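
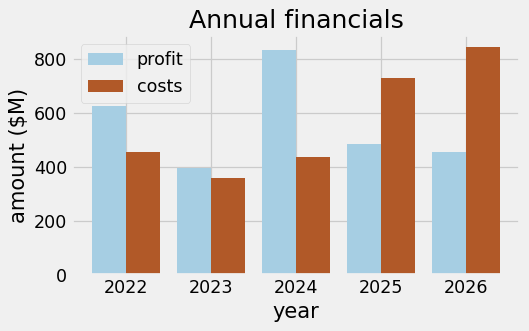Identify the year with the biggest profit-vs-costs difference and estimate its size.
2024, ≈ 400 $M

2024: profit ≈ 800, costs ≈ 400 → gap ≈ 400. Next-largest (2026) is only ≈ 300.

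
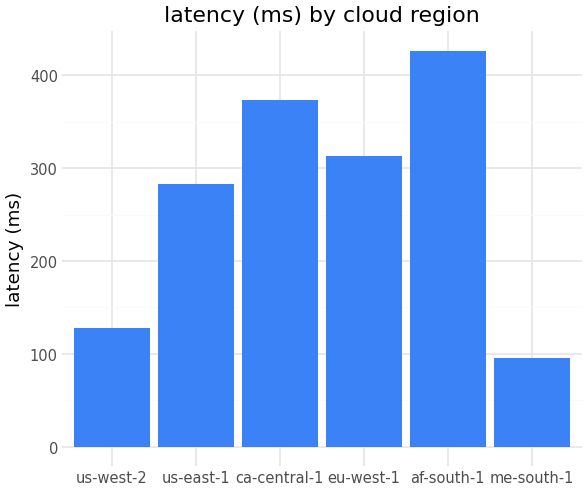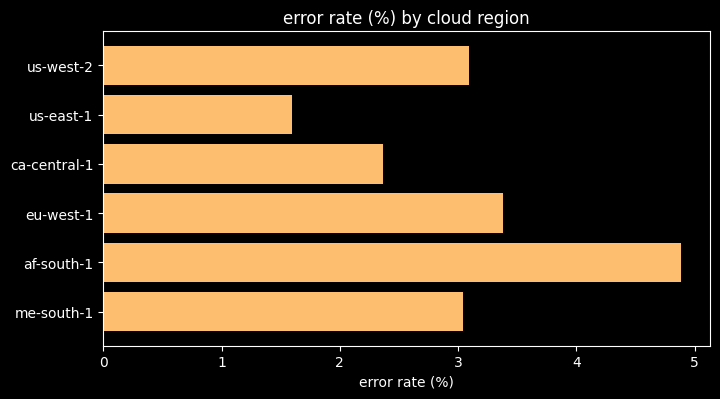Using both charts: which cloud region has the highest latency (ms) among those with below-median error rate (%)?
Chart 2 median error rate (%) ≈ 3; below-median cloud regions: us-east-1, ca-central-1, me-south-1. Among those, ca-central-1 has the highest latency (ms) (≈ 350).

ca-central-1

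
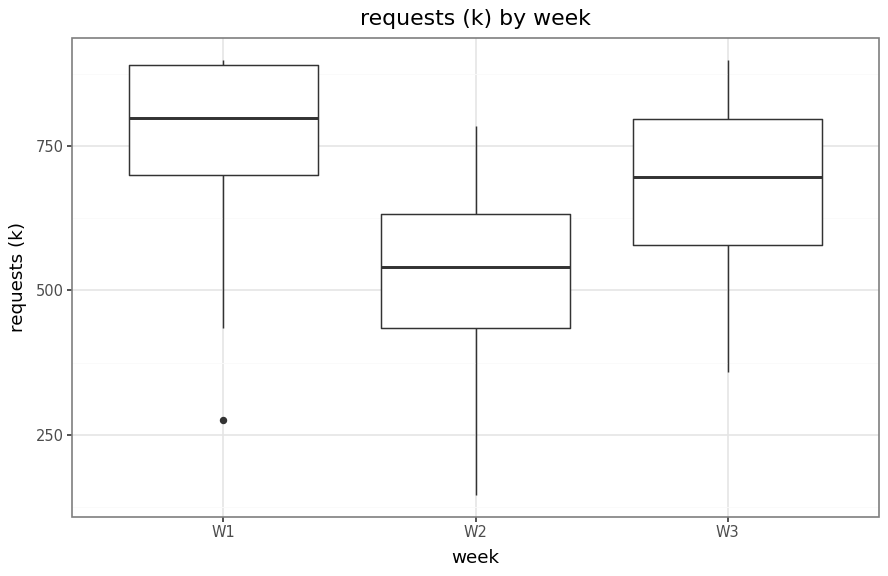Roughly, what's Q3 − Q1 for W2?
≈ 200

Q3 ≈ 640, Q1 ≈ 440; IQR ≈ 200.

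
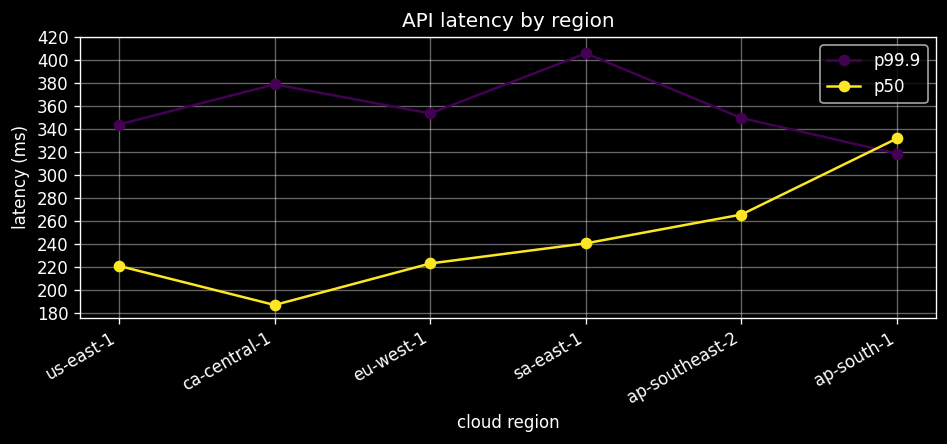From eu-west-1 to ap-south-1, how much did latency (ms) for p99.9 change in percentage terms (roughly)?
eu-west-1 ≈ 360, ap-south-1 ≈ 320; (320 − 360) / 360 ≈ -11.1%.

≈ -11.1%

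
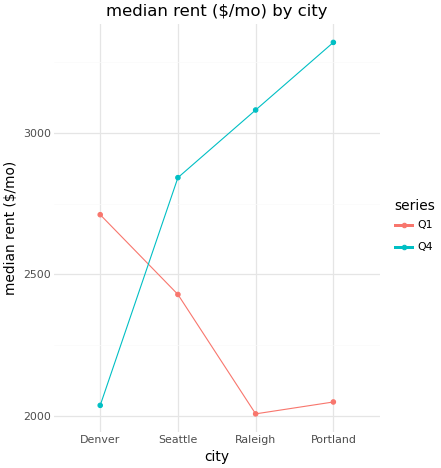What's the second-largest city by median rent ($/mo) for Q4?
Top 3 for Q4: Portland ≈ 3400, Raleigh ≈ 3000, Seattle ≈ 2800.

Raleigh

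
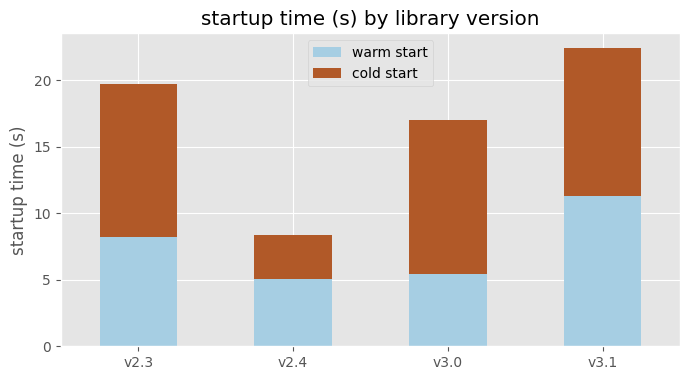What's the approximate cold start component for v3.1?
cold start top ≈ 22, bottom ≈ 12; segment ≈ 10.

≈ 10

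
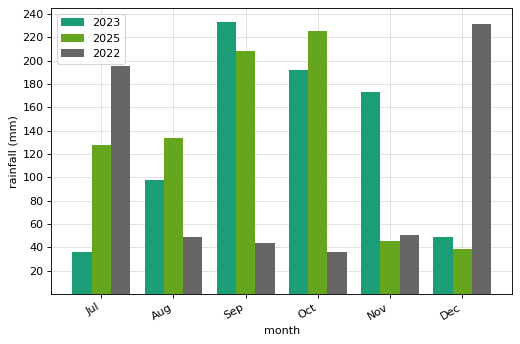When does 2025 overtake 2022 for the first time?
Aug

Jul: 2025 ≈ 120 vs 2022 ≈ 200 (not yet); Aug: 2025 ≈ 140 vs 2022 ≈ 40 (first crossover).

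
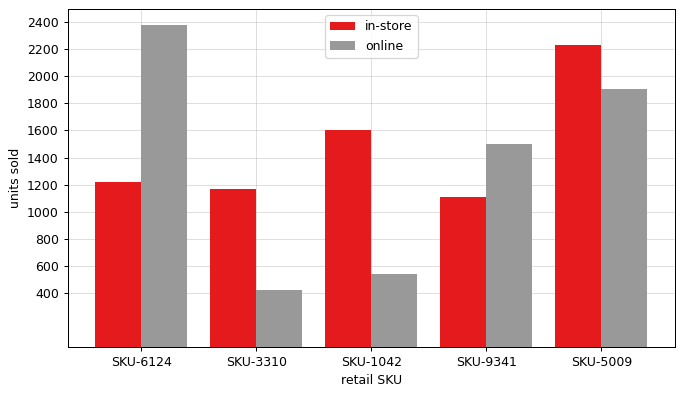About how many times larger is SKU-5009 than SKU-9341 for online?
SKU-5009 ≈ 2000, SKU-9341 ≈ 1600; 2000/1600 ≈ 1.25.

≈ 1.25×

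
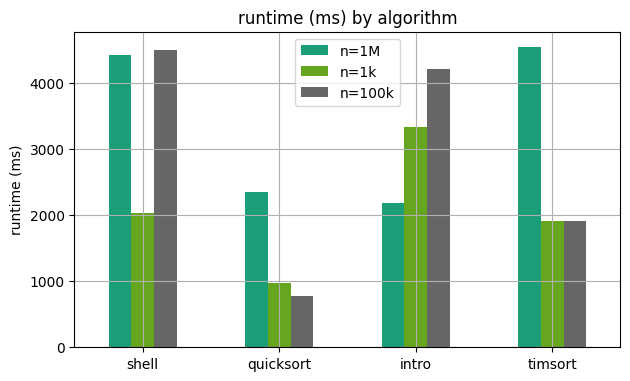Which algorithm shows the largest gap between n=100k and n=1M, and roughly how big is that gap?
timsort, ≈ 2500 ms

timsort: n=100k ≈ 2000, n=1M ≈ 4500 → gap ≈ 2500. Next-largest (intro) is only ≈ 2000.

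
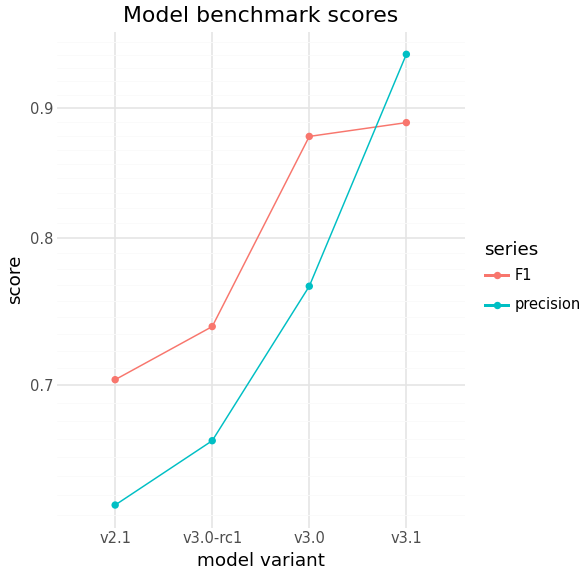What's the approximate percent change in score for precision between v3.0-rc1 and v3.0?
v3.0-rc1 ≈ 0.65, v3.0 ≈ 0.75; (0.75 − 0.65) / 0.65 ≈ +15.4%.

≈ +15.4%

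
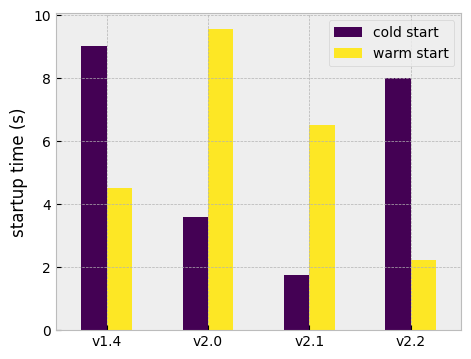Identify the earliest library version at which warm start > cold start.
v1.4: warm start ≈ 5 vs cold start ≈ 9 (not yet); v2.0: warm start ≈ 10 vs cold start ≈ 4 (first crossover).

v2.0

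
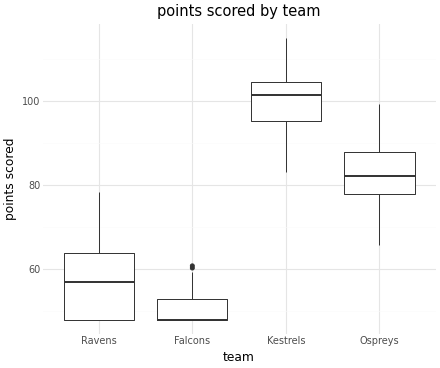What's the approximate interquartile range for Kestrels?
Q3 ≈ 105, Q1 ≈ 95; IQR ≈ 10.

≈ 10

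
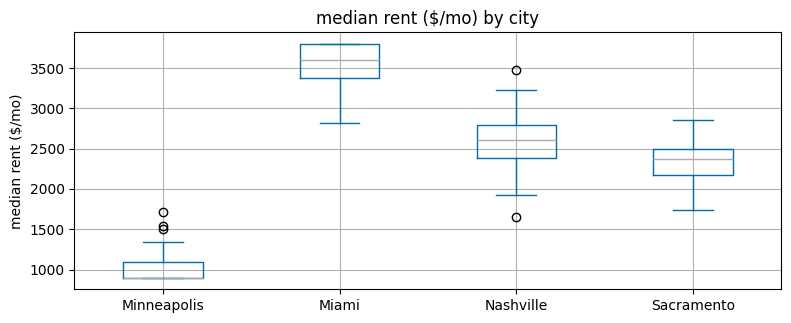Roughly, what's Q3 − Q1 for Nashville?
Q3 ≈ 3000, Q1 ≈ 2500; IQR ≈ 500.

≈ 500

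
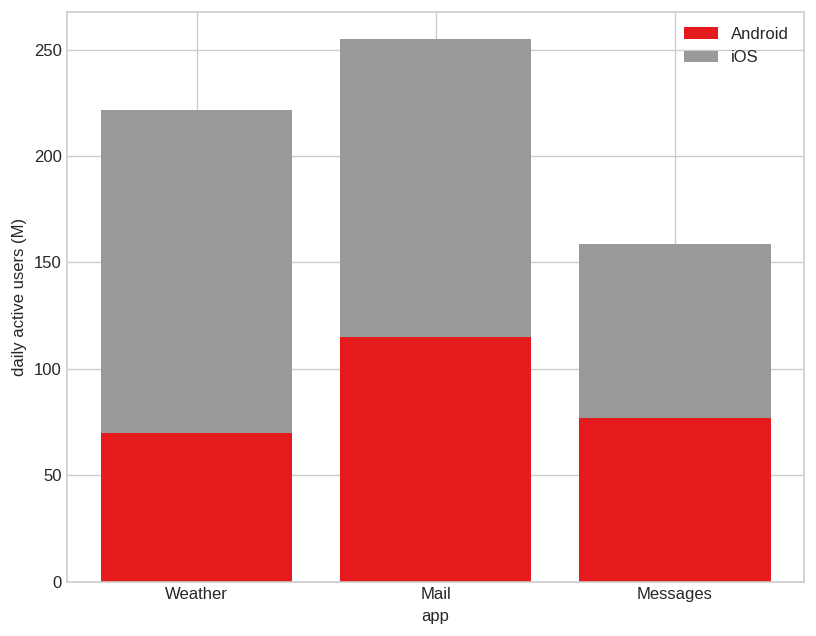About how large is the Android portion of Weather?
Android top ≈ 75, bottom ≈ 0; segment ≈ 75.

≈ 75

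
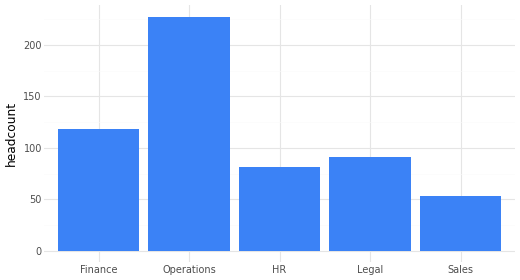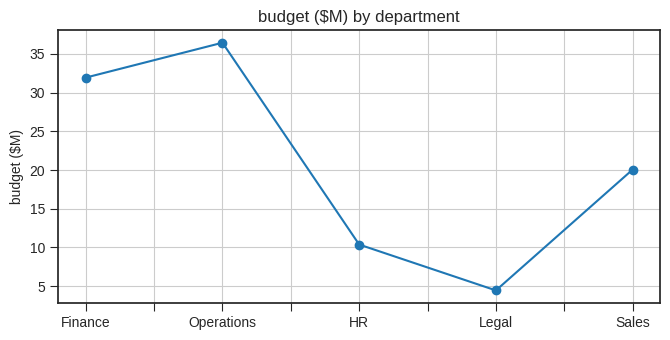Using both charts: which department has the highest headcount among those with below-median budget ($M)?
Chart 2 median budget ($M) ≈ 20; below-median departments: HR, Legal. Among those, Legal has the highest headcount (≈ 100).

Legal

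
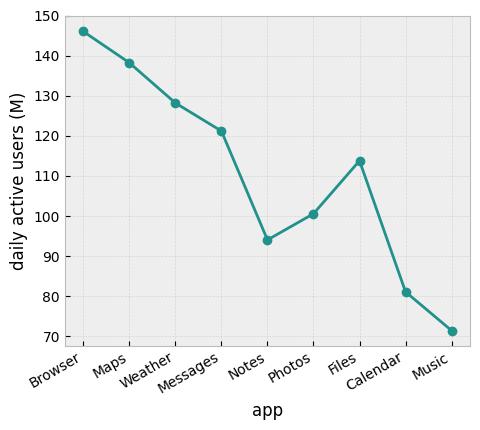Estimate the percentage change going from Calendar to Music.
≈ -12.5%

Calendar ≈ 80, Music ≈ 70; (70 − 80) / 80 ≈ -12.5%.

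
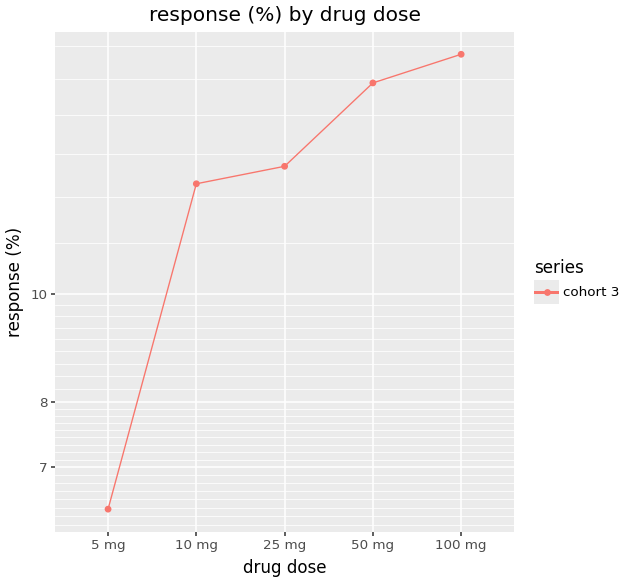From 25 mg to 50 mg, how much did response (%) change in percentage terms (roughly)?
≈ +15.4%

25 mg ≈ 13, 50 mg ≈ 15; (15 − 13) / 13 ≈ +15.4%.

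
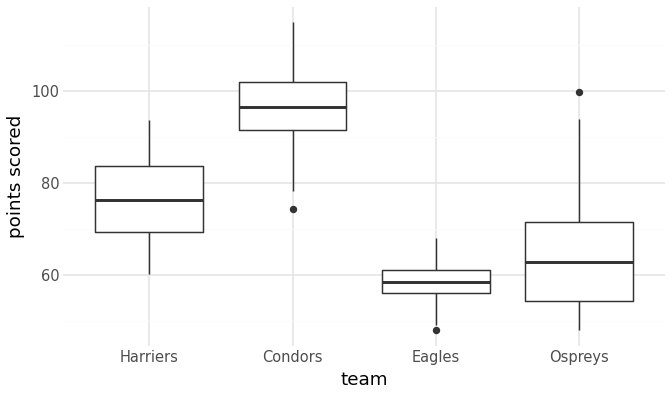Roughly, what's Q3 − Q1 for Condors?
Q3 ≈ 100, Q1 ≈ 90; IQR ≈ 10.

≈ 10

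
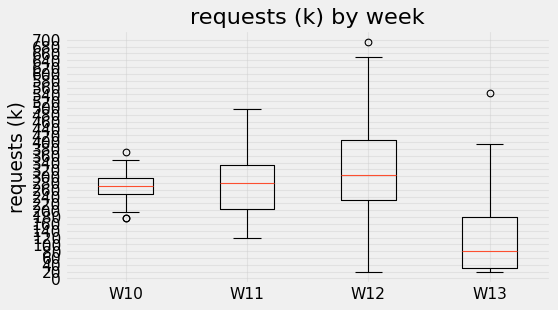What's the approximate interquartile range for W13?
≈ 140

Q3 ≈ 180, Q1 ≈ 40; IQR ≈ 140.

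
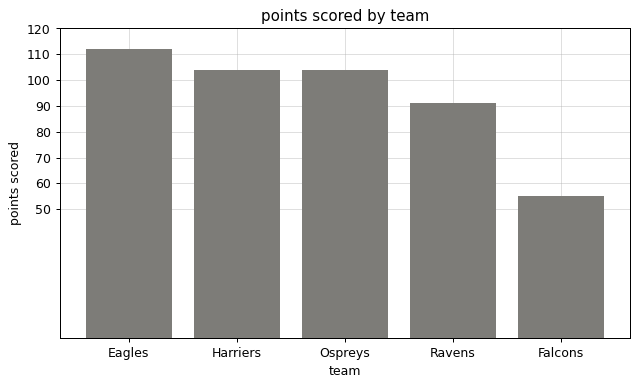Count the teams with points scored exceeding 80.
4

Above 80: Eagles, Harriers, Ospreys, Ravens.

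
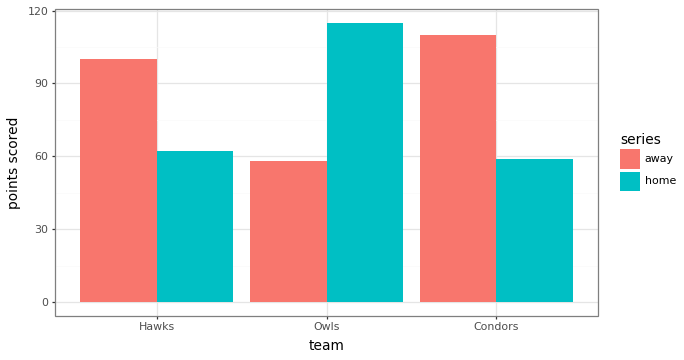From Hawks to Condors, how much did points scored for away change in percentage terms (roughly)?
Hawks ≈ 100, Condors ≈ 110; (110 − 100) / 100 ≈ +10%.

≈ +10%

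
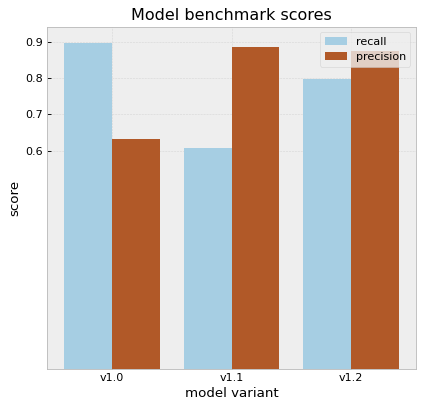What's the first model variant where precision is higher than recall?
v1.1

v1.0: precision ≈ 0.6 vs recall ≈ 0.9 (not yet); v1.1: precision ≈ 0.9 vs recall ≈ 0.6 (first crossover).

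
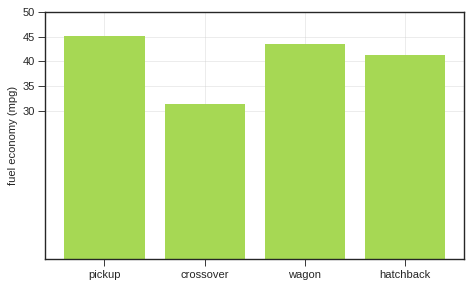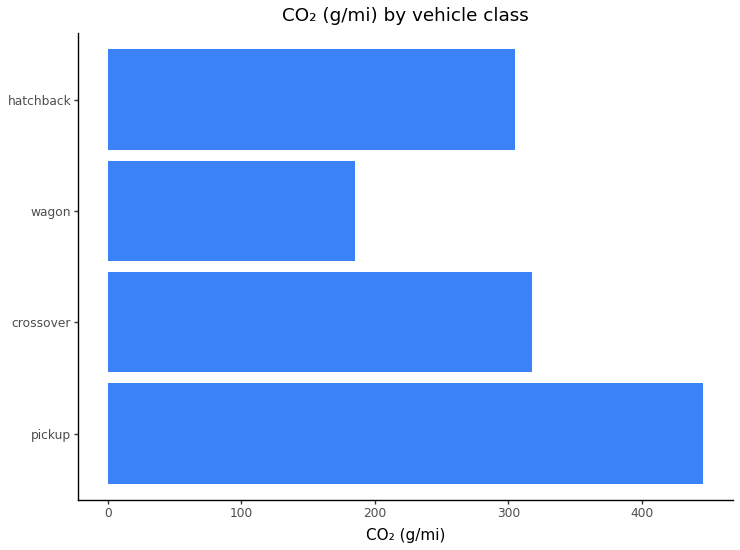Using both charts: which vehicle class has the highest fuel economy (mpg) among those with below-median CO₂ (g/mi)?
wagon

Chart 2 median CO₂ (g/mi) ≈ 300; below-median vehicle classes: wagon, hatchback. Among those, wagon has the highest fuel economy (mpg) (≈ 45).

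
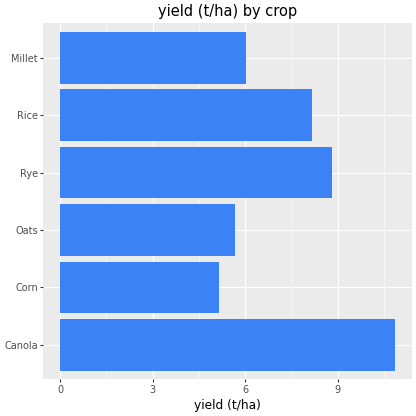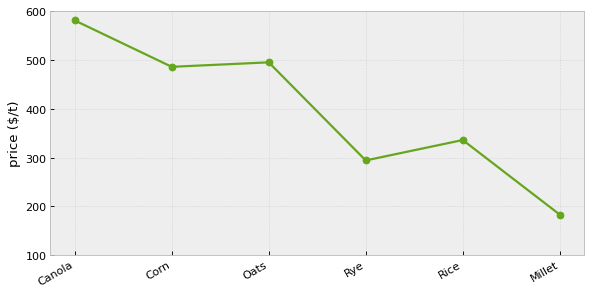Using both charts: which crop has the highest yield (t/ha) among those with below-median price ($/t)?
Chart 2 median price ($/t) ≈ 400; below-median crops: Rye, Rice, Millet. Among those, Rye has the highest yield (t/ha) (≈ 9).

Rye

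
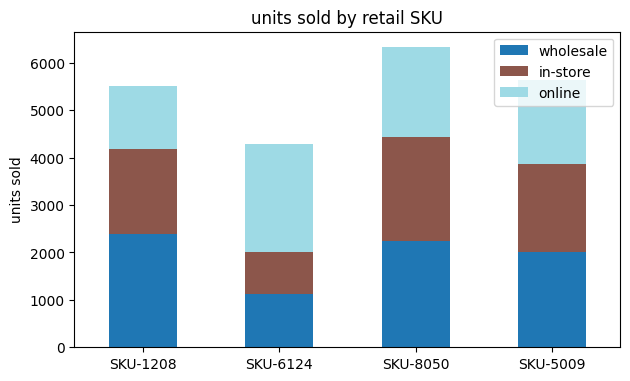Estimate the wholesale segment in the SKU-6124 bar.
wholesale top ≈ 1000, bottom ≈ 0; segment ≈ 1000.

≈ 1000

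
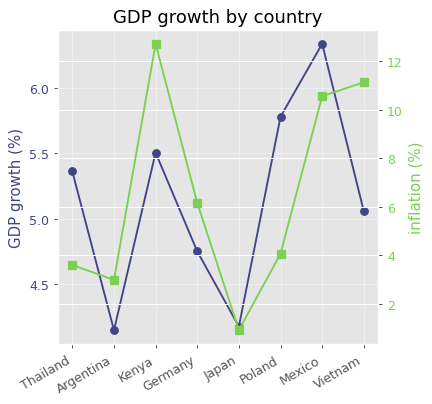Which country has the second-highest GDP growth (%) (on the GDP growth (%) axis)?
Poland

Top 3 (on the GDP growth (%) axis): Mexico ≈ 6.4, Poland ≈ 5.8, Kenya ≈ 5.6.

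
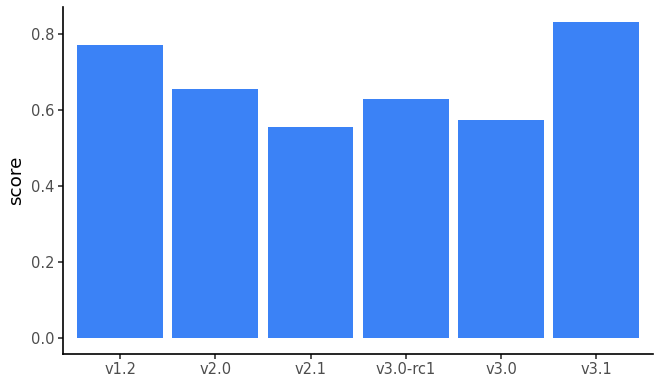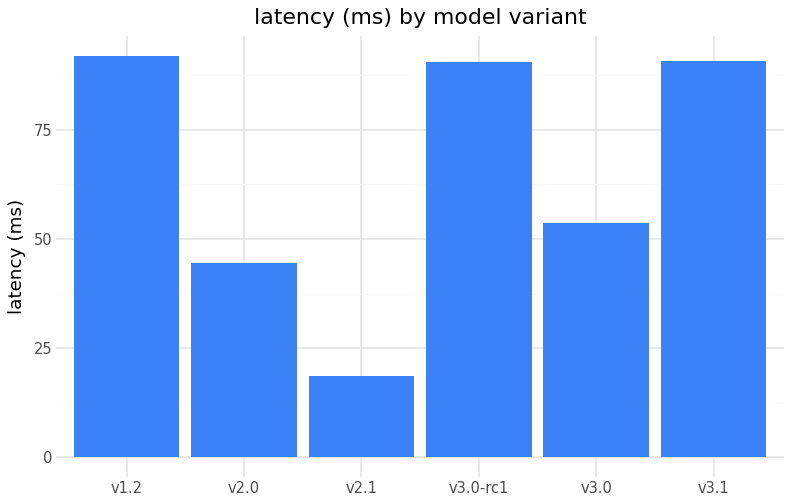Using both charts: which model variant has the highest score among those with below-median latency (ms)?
v2.0

Chart 2 median latency (ms) ≈ 70; below-median model variants: v2.0, v2.1, v3.0. Among those, v2.0 has the highest score (≈ 0.7).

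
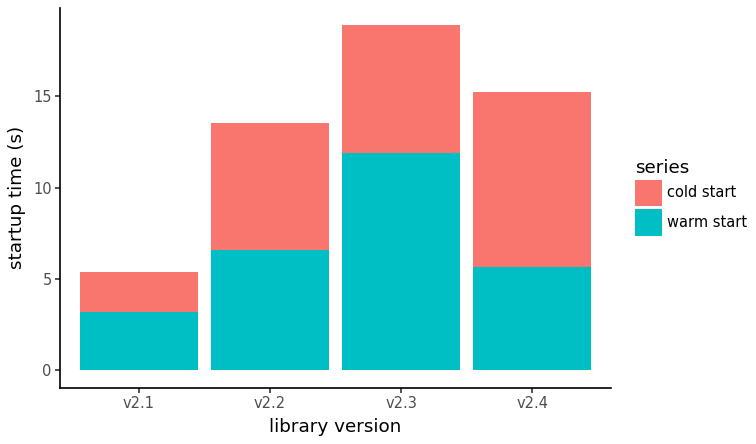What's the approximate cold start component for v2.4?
≈ 10

cold start top ≈ 16, bottom ≈ 6; segment ≈ 10.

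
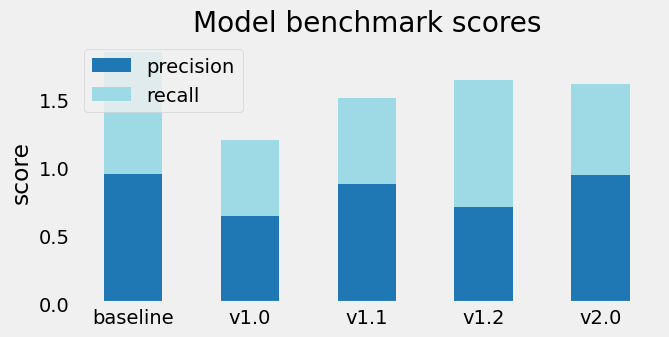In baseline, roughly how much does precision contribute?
precision top ≈ 1.0, bottom ≈ 0.0; segment ≈ 1.0.

≈ 1.0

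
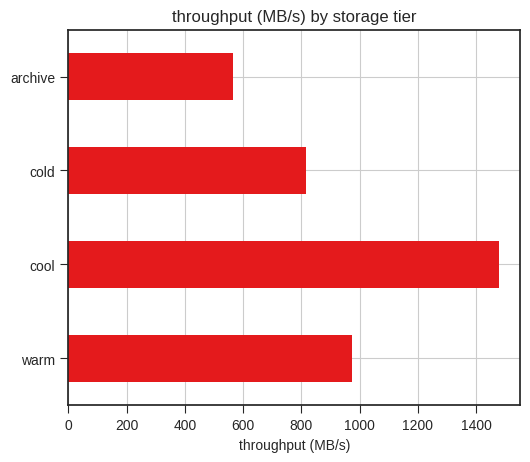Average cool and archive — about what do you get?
(1400 + 600) / 2 ≈ 1000.

≈ 1000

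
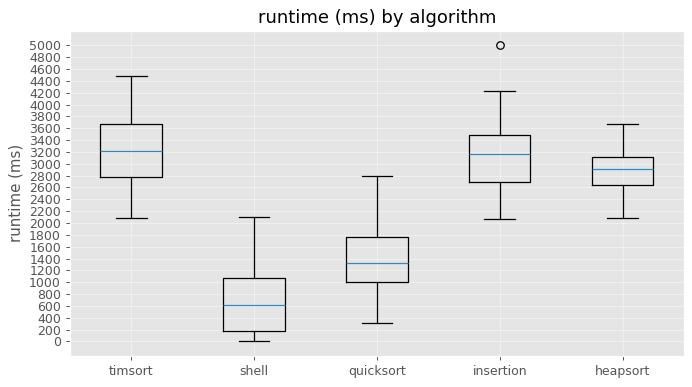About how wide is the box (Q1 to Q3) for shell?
≈ 800

Q3 ≈ 1000, Q1 ≈ 200; IQR ≈ 800.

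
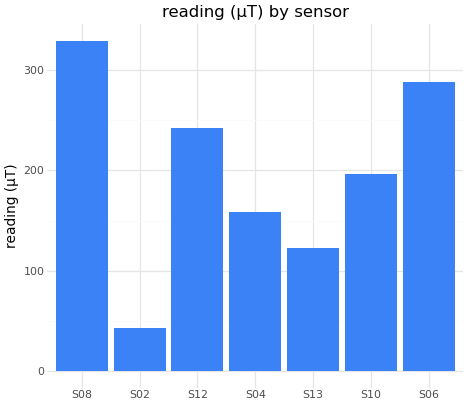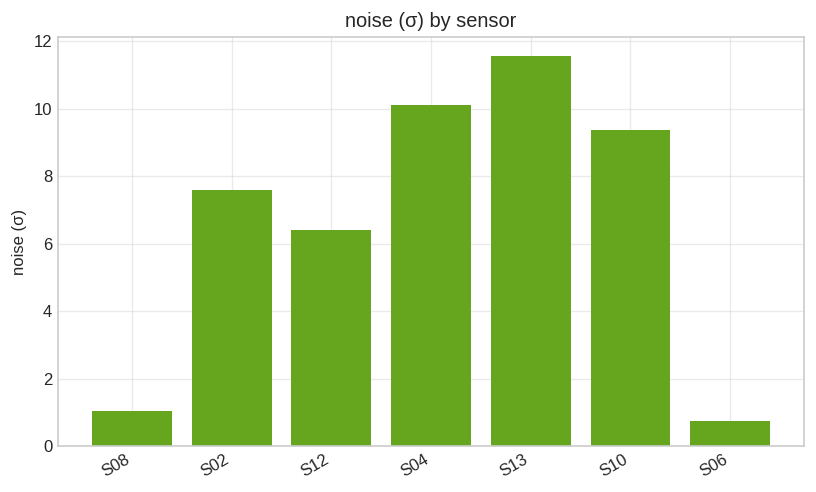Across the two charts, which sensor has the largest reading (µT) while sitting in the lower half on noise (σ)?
Chart 2 median noise (σ) ≈ 8; below-median sensors: S08, S12, S06. Among those, S08 has the highest reading (µT) (≈ 350).

S08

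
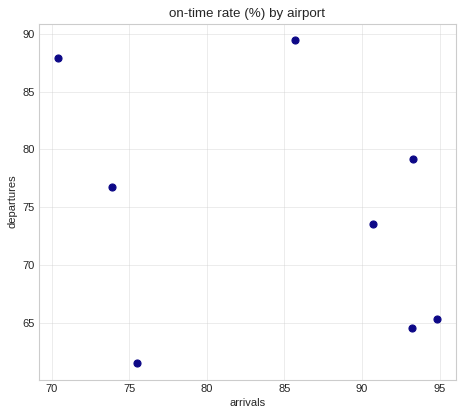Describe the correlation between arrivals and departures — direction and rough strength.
negative, weak

Points are negatively correlated; weak (|r| ≈ 0.3).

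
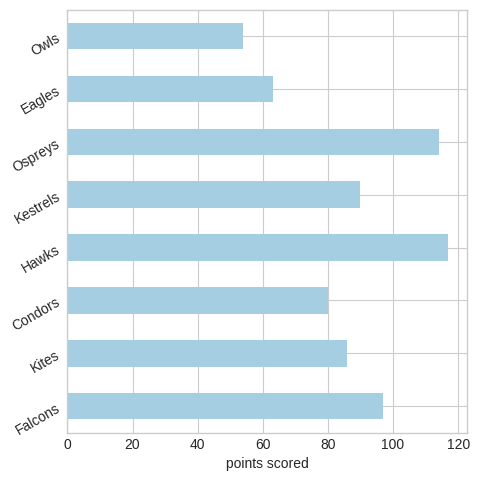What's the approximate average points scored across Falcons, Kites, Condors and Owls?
≈ 80

(100 + 90 + 80 + 50) / 4 ≈ 80.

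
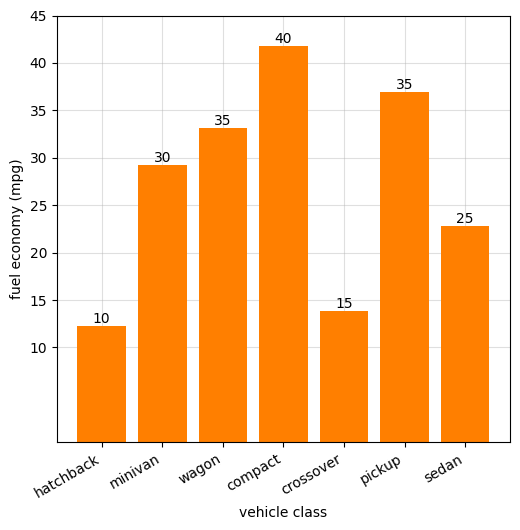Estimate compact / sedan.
≈ 1.6×

compact ≈ 40, sedan ≈ 25; 40/25 ≈ 1.6.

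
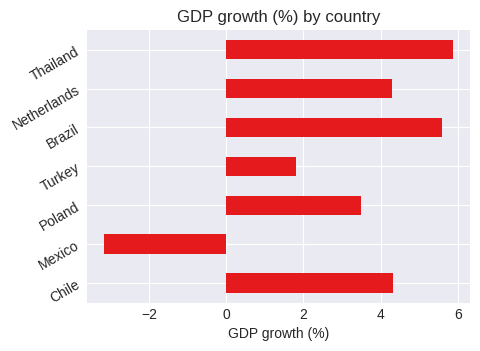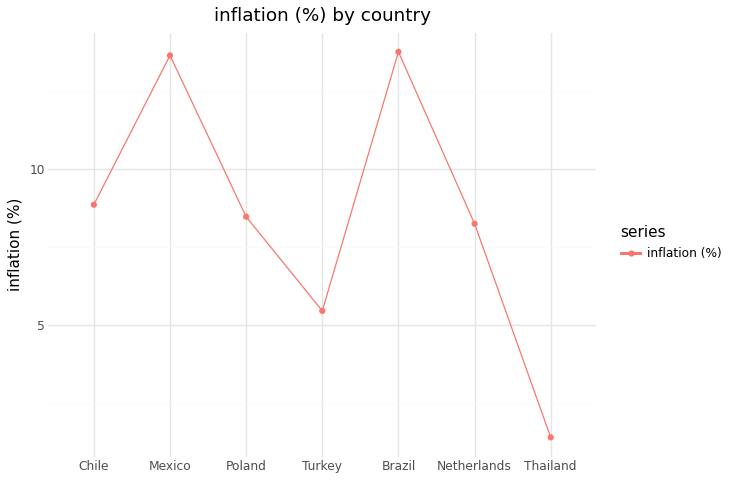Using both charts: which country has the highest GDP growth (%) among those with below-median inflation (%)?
Thailand

Chart 2 median inflation (%) ≈ 8; below-median countries: Turkey, Netherlands, Thailand. Among those, Thailand has the highest GDP growth (%) (≈ 6).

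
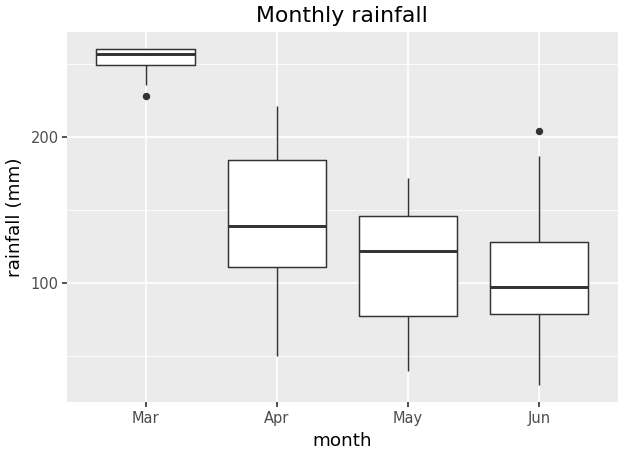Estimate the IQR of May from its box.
≈ 60

Q3 ≈ 140, Q1 ≈ 80; IQR ≈ 60.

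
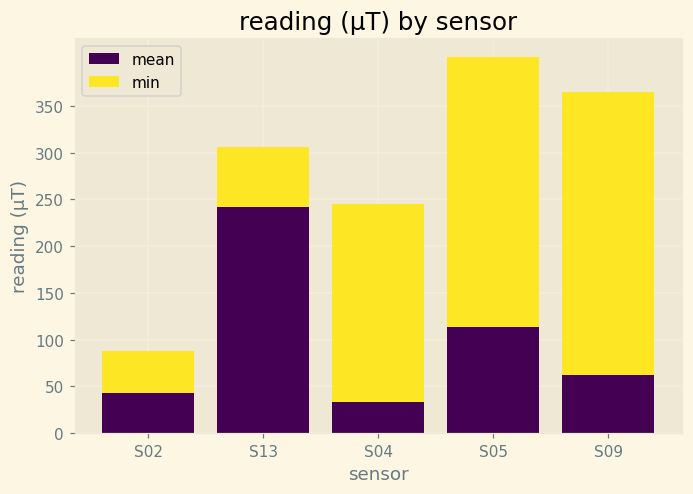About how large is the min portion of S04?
≈ 200

min top ≈ 250, bottom ≈ 50; segment ≈ 200.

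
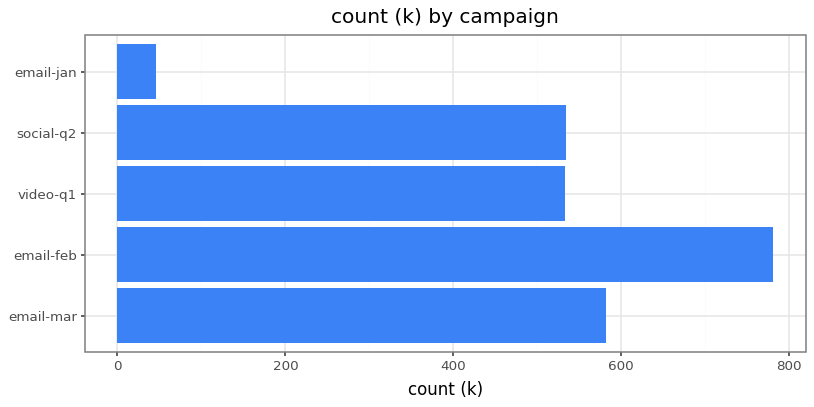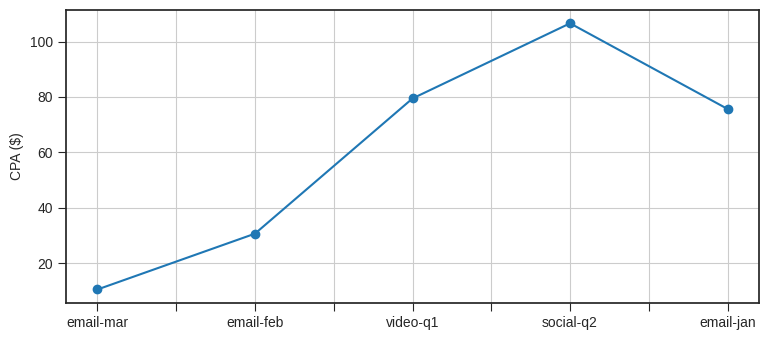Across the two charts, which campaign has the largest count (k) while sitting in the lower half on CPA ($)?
Chart 2 median CPA ($) ≈ 80; below-median campaigns: email-mar, email-feb. Among those, email-feb has the highest count (k) (≈ 800).

email-feb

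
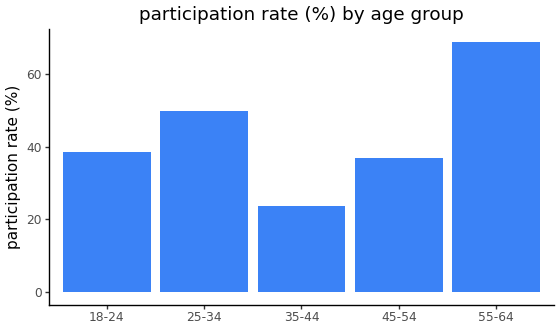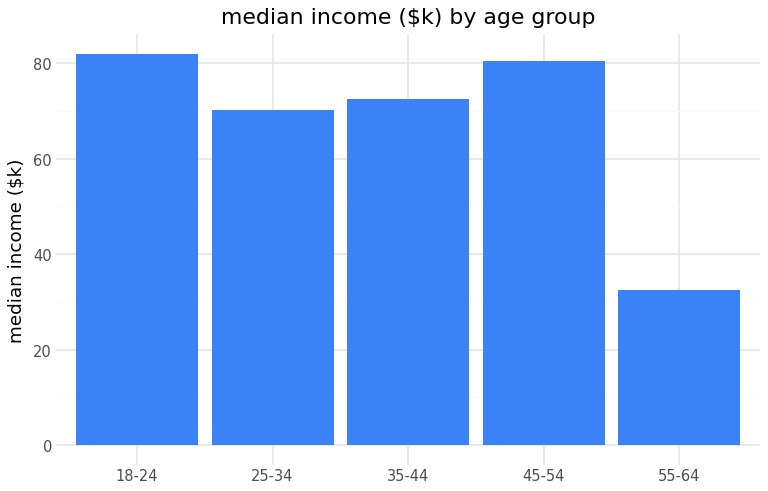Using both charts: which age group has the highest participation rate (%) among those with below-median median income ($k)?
Chart 2 median median income ($k) ≈ 70; below-median age groups: 25-34, 55-64. Among those, 55-64 has the highest participation rate (%) (≈ 70).

55-64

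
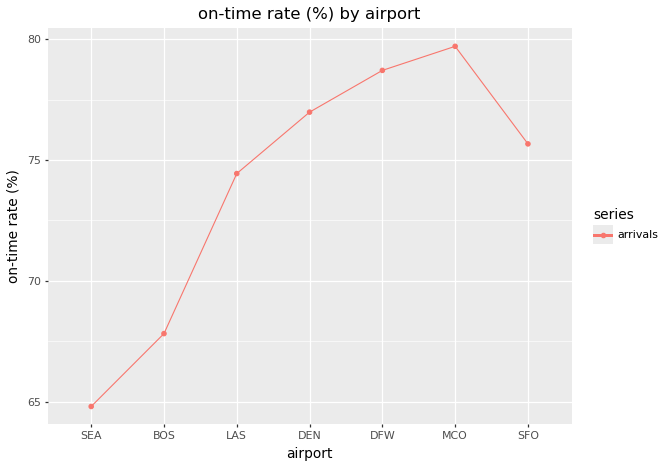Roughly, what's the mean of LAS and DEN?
(74 + 76) / 2 ≈ 75.

≈ 75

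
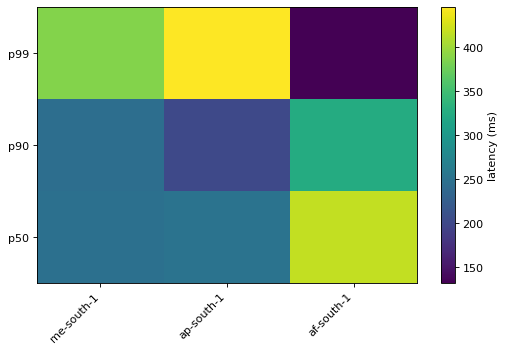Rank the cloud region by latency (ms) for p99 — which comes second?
Top 3 for p99: ap-south-1 ≈ 450, me-south-1 ≈ 400, af-south-1 ≈ 150.

me-south-1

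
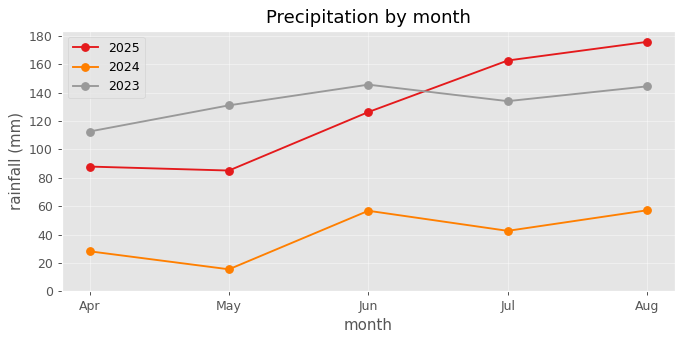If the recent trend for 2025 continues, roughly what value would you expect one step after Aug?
≈ 210

Last three: 120, 160, 180 → slope ≈ 30/step → next ≈ 210.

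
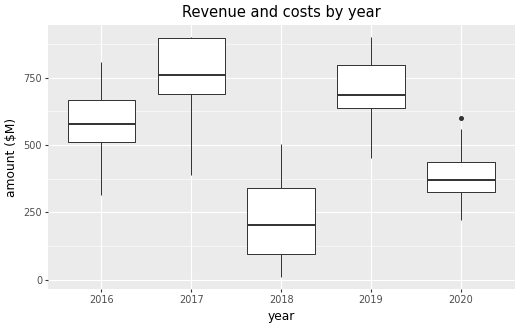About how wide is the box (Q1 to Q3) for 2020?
≈ 100

Q3 ≈ 450, Q1 ≈ 350; IQR ≈ 100.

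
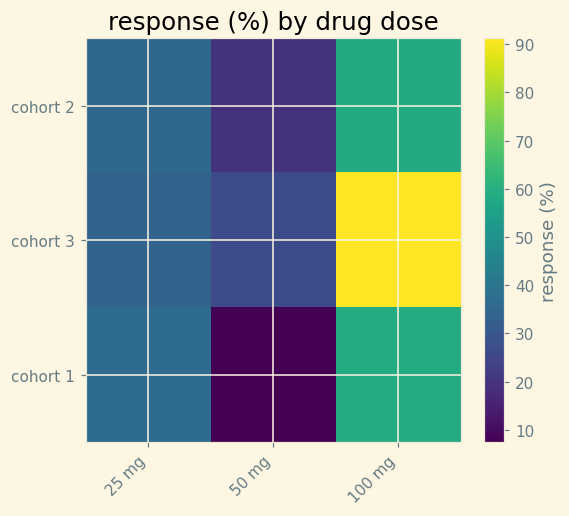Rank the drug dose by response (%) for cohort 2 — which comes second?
25 mg

Top 3 for cohort 2: 100 mg ≈ 60, 25 mg ≈ 40, 50 mg ≈ 20.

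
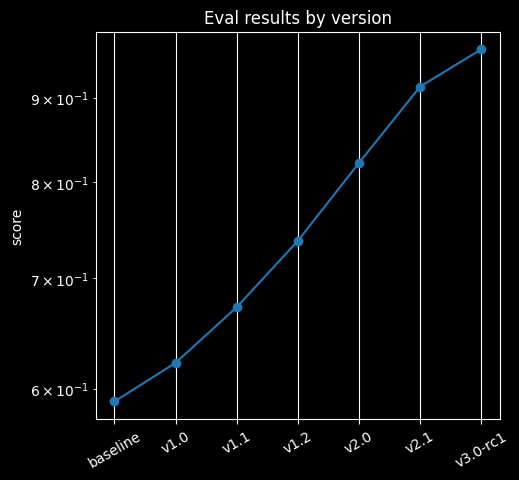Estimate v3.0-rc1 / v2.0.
≈ 1.19×

v3.0-rc1 ≈ 0.95, v2.0 ≈ 0.80; 0.95/0.80 ≈ 1.19.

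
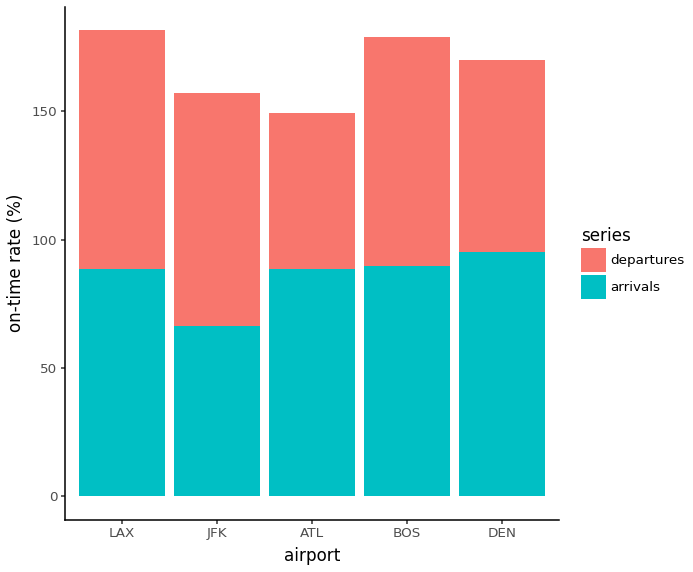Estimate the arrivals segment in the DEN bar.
≈ 100

arrivals top ≈ 100, bottom ≈ 0; segment ≈ 100.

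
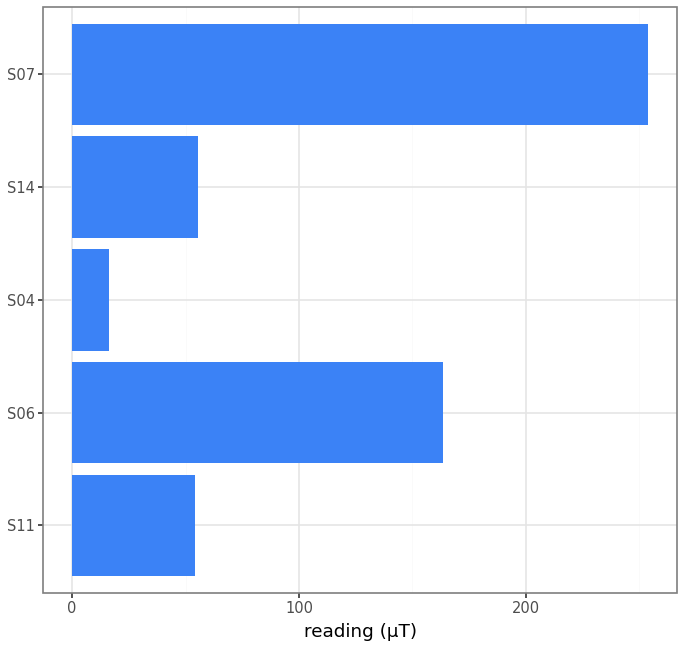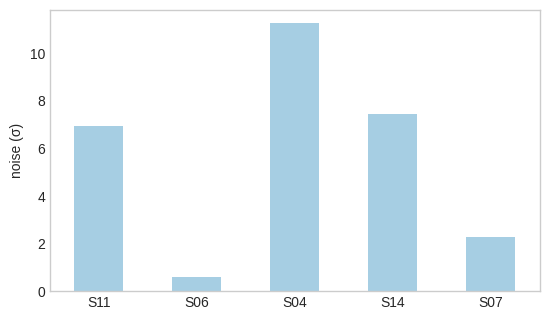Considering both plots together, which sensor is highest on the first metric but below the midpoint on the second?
S07

Chart 2 median noise (σ) ≈ 6; below-median sensors: S06, S07. Among those, S07 has the highest reading (µT) (≈ 250).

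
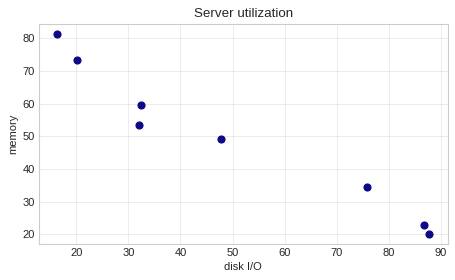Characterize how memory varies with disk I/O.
negative, strong

Points are negatively correlated; strong (|r| ≈ 1.0).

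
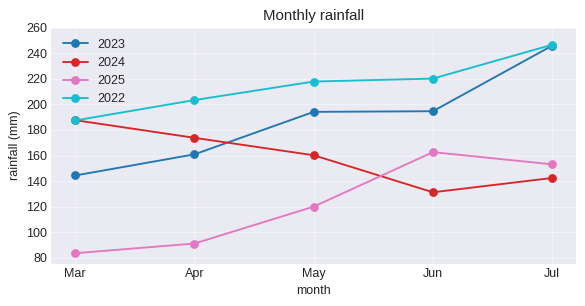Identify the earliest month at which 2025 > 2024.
Jun

May: 2025 ≈ 120 vs 2024 ≈ 160 (not yet); Jun: 2025 ≈ 160 vs 2024 ≈ 140 (first crossover).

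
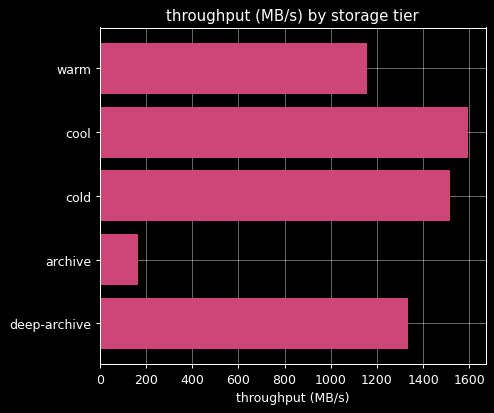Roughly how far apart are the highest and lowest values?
Max cool ≈ 1600, min archive ≈ 200; range ≈ 1400.

≈ 1400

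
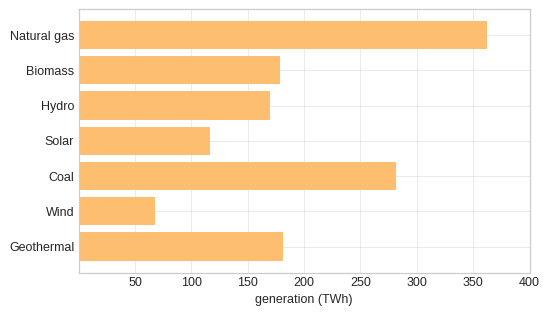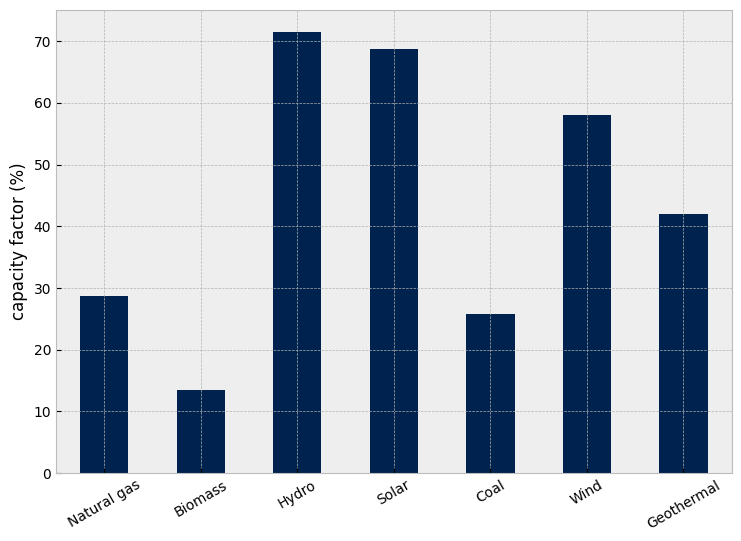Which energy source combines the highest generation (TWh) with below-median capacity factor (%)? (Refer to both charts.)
Natural gas

Chart 2 median capacity factor (%) ≈ 40; below-median energy sources: Natural gas, Biomass, Coal. Among those, Natural gas has the highest generation (TWh) (≈ 350).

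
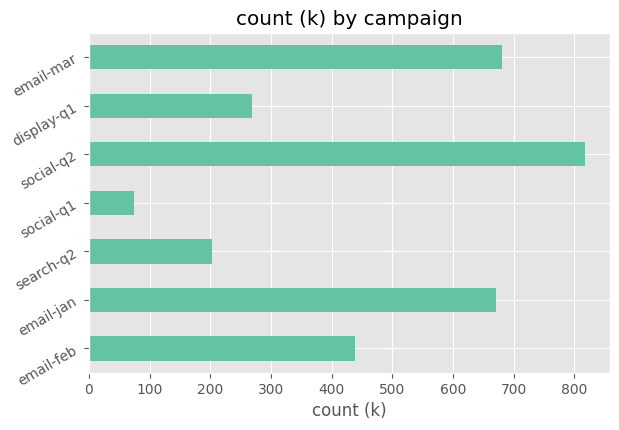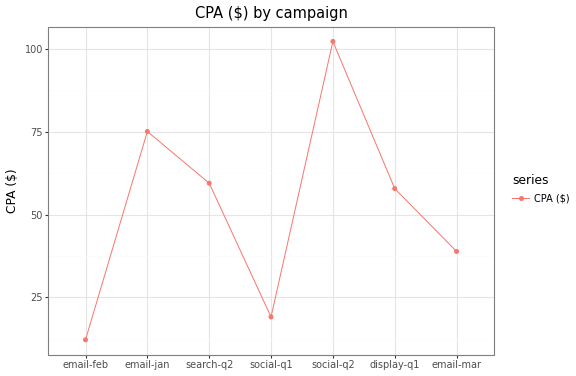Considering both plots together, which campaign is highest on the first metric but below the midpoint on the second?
Chart 2 median CPA ($) ≈ 60; below-median campaigns: email-feb, social-q1, email-mar. Among those, email-mar has the highest count (k) (≈ 700).

email-mar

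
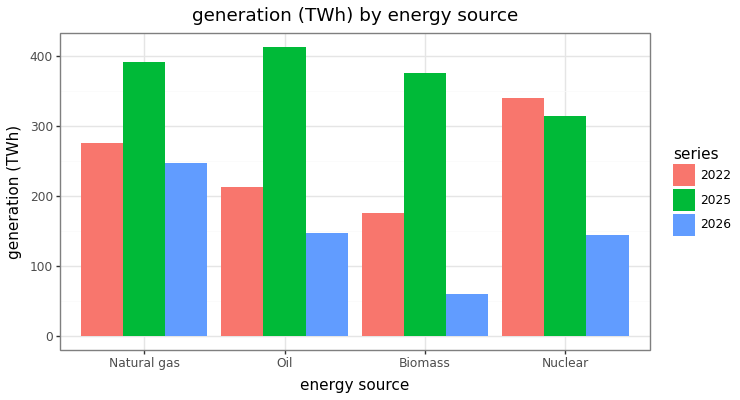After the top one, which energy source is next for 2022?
Top 3 for 2022: Nuclear ≈ 350, Natural gas ≈ 300, Oil ≈ 200.

Natural gas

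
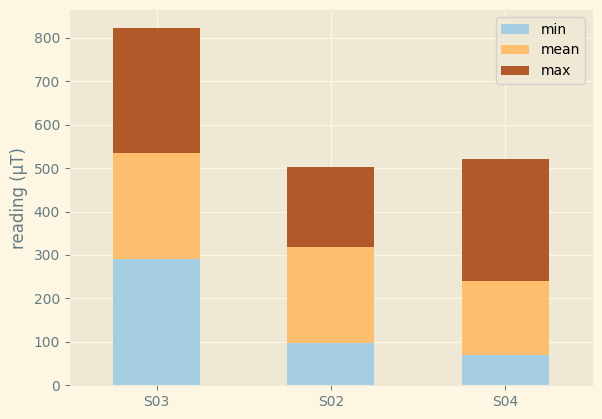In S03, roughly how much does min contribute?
min top ≈ 300, bottom ≈ 0; segment ≈ 300.

≈ 300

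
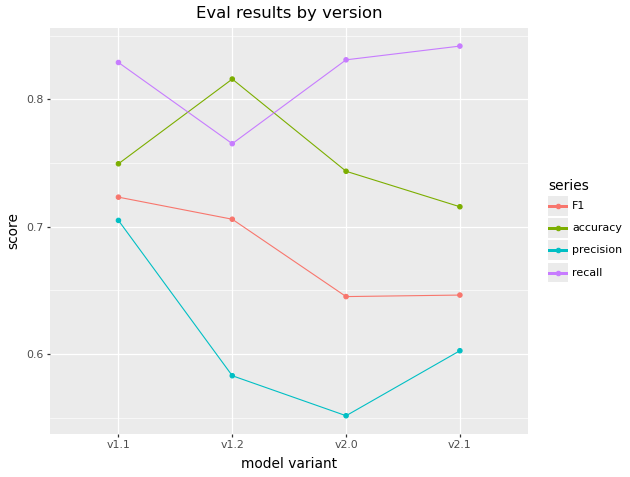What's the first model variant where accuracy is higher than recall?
v1.1: accuracy ≈ 0.75 vs recall ≈ 0.85 (not yet); v1.2: accuracy ≈ 0.80 vs recall ≈ 0.75 (first crossover).

v1.2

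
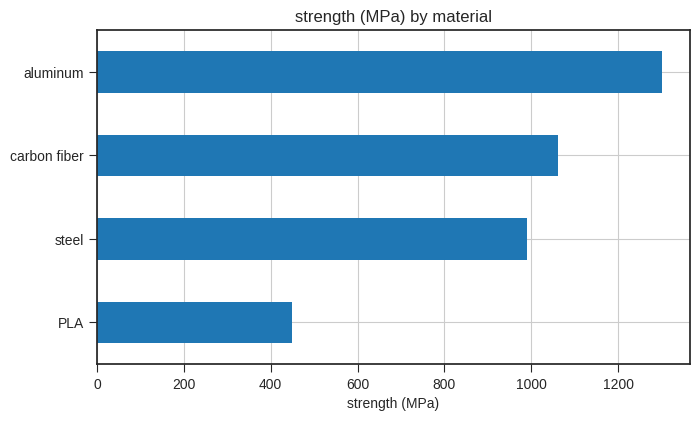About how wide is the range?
≈ 1000

Max aluminum ≈ 1400, min PLA ≈ 400; range ≈ 1000.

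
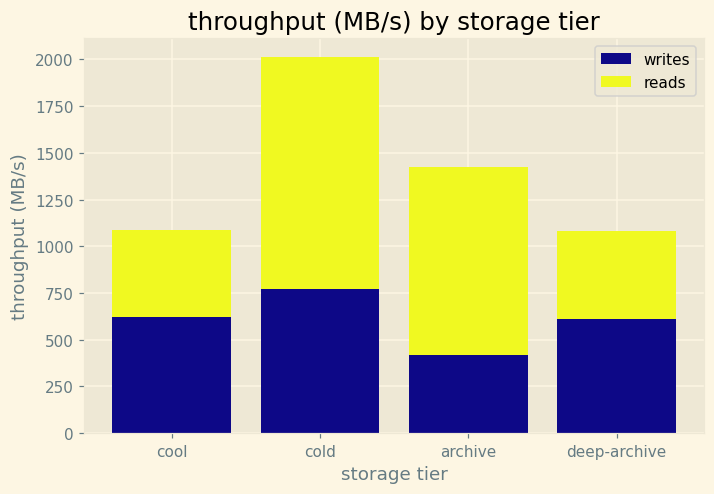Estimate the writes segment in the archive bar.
≈ 400

writes top ≈ 400, bottom ≈ 0; segment ≈ 400.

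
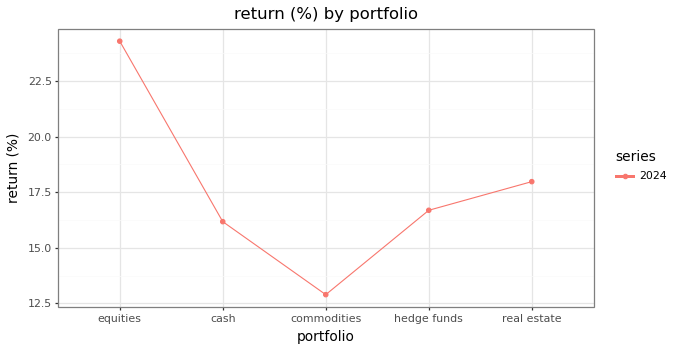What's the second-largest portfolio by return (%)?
real estate

Top 3: equities ≈ 24, real estate ≈ 18, hedge funds ≈ 17.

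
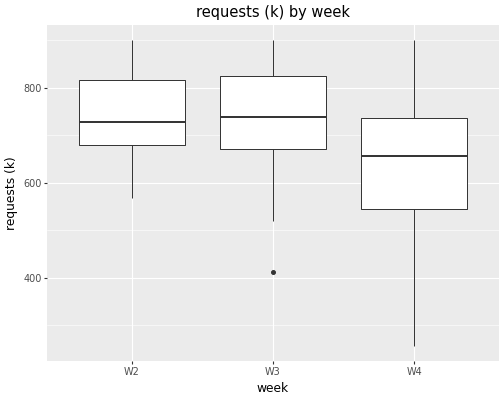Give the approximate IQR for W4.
Q3 ≈ 740, Q1 ≈ 540; IQR ≈ 200.

≈ 200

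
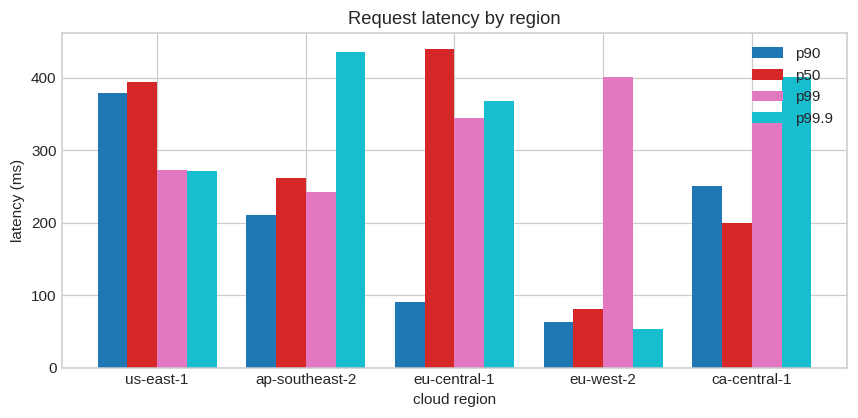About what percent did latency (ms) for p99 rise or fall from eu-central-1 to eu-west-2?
eu-central-1 ≈ 350, eu-west-2 ≈ 400; (400 − 350) / 350 ≈ +14.3%.

≈ +14.3%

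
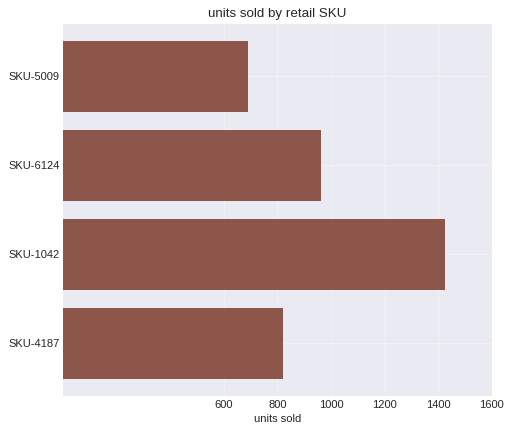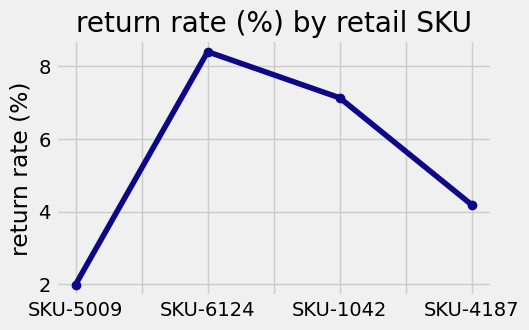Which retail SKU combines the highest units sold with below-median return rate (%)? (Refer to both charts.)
Chart 2 median return rate (%) ≈ 6; below-median retail SKUs: SKU-5009, SKU-4187. Among those, SKU-4187 has the highest units sold (≈ 800).

SKU-4187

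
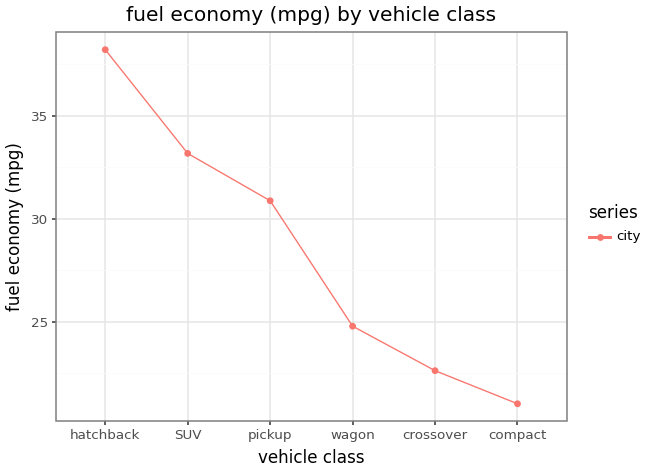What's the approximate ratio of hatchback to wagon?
≈ 1.58×

hatchback ≈ 38, wagon ≈ 24; 38/24 ≈ 1.58.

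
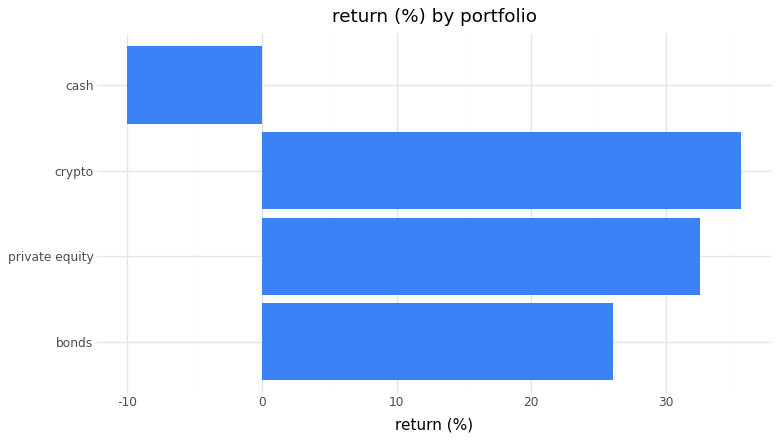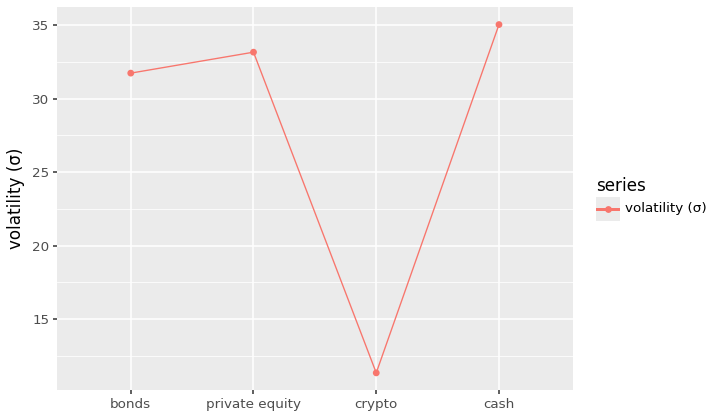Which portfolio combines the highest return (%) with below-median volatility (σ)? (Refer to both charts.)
Chart 2 median volatility (σ) ≈ 30; below-median portfolios: bonds, crypto. Among those, crypto has the highest return (%) (≈ 35).

crypto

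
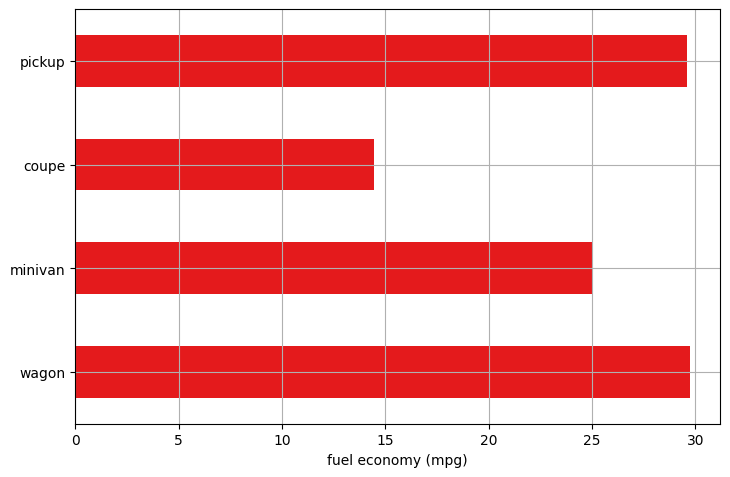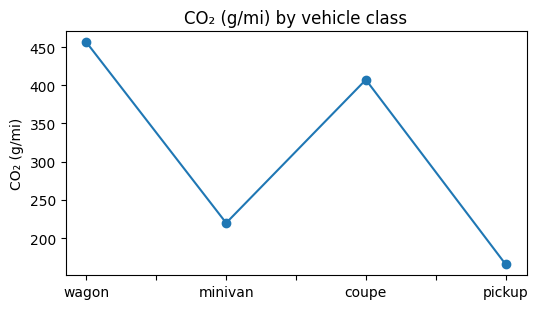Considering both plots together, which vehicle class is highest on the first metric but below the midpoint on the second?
Chart 2 median CO₂ (g/mi) ≈ 300; below-median vehicle classes: minivan, pickup. Among those, pickup has the highest fuel economy (mpg) (≈ 30).

pickup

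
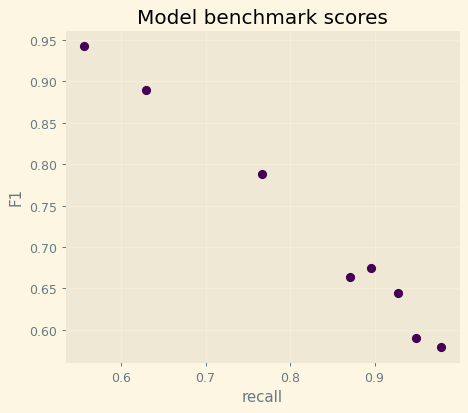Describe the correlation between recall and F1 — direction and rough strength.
Points are negatively correlated; strong (|r| ≈ 1.0).

negative, strong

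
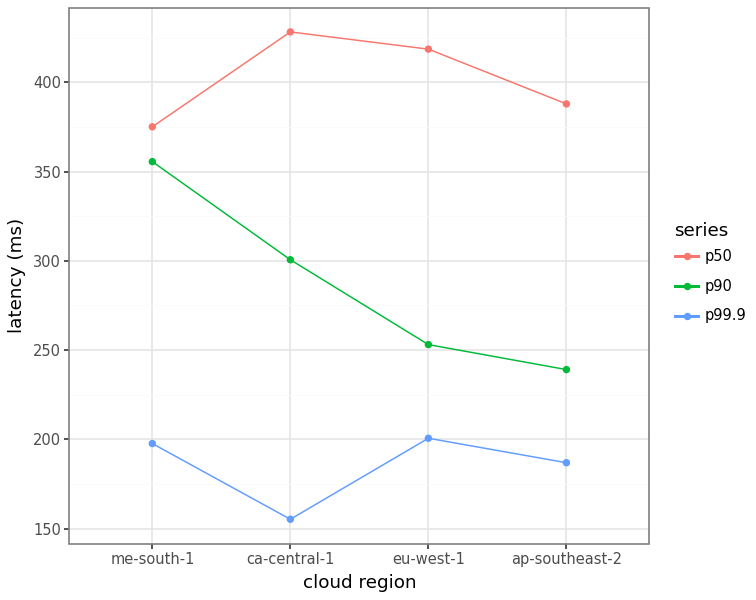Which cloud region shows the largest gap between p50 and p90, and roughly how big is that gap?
eu-west-1, ≈ 175 ms

eu-west-1: p50 ≈ 425, p90 ≈ 250 → gap ≈ 175. Next-largest (ap-southeast-2) is only ≈ 150.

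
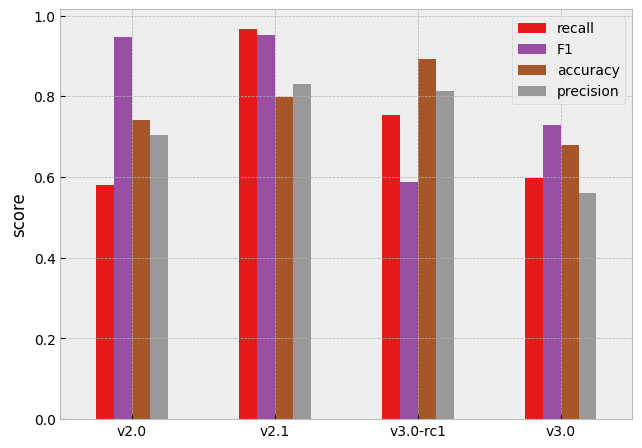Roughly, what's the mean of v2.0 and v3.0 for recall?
≈ 0.6

(0.6 + 0.6) / 2 ≈ 0.6.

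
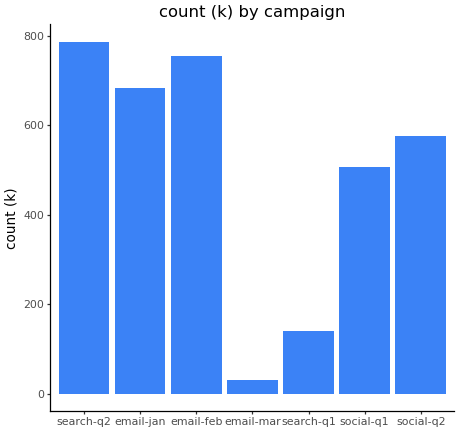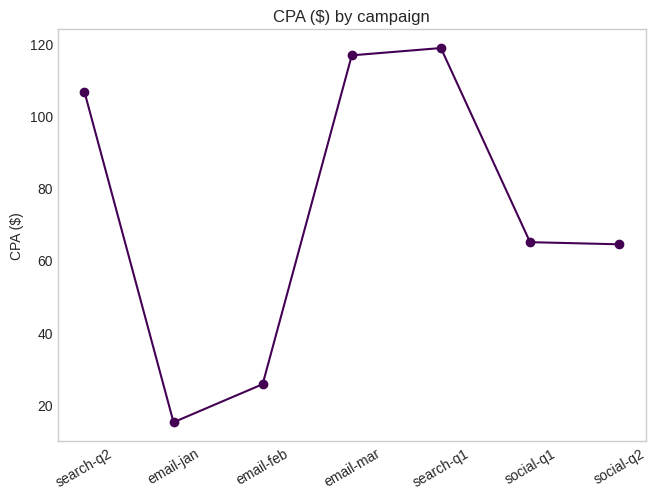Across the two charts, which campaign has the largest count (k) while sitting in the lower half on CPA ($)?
Chart 2 median CPA ($) ≈ 60; below-median campaigns: email-jan, email-feb, social-q2. Among those, email-feb has the highest count (k) (≈ 800).

email-feb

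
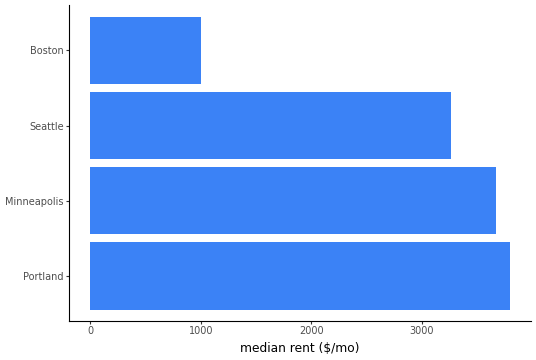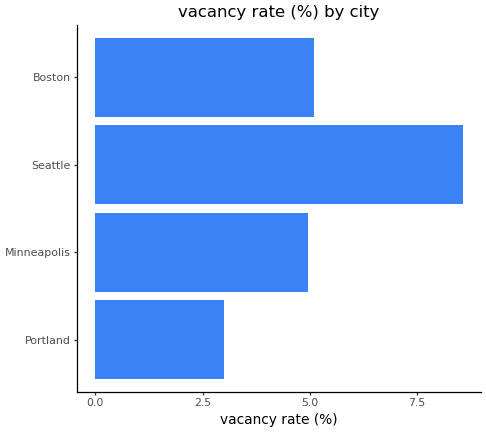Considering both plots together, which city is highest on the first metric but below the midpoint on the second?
Chart 2 median vacancy rate (%) ≈ 5; below-median cities: Portland, Minneapolis. Among those, Portland has the highest median rent ($/mo) (≈ 4000).

Portland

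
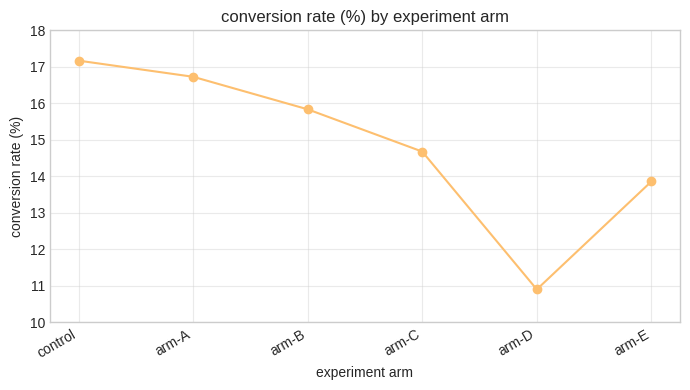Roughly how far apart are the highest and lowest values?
Max control ≈ 17, min arm-D ≈ 11; range ≈ 6.

≈ 6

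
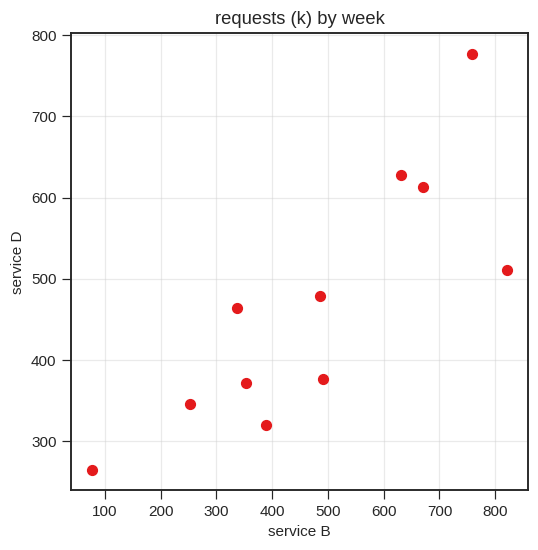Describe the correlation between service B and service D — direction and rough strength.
positive, strong

Points are positively correlated; strong (|r| ≈ 0.8).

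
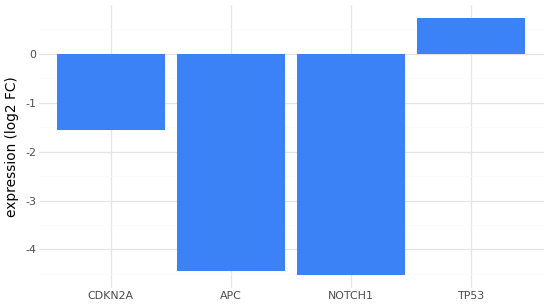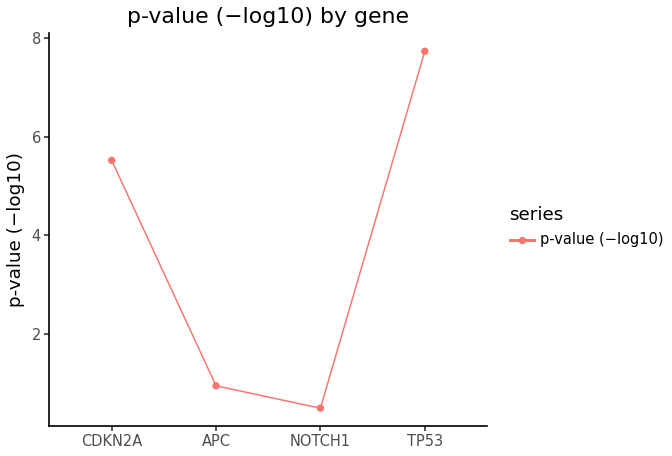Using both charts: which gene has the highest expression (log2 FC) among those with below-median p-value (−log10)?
Chart 2 median p-value (−log10) ≈ 3; below-median genes: APC, NOTCH1. Among those, APC has the highest expression (log2 FC) (≈ -4.4).

APC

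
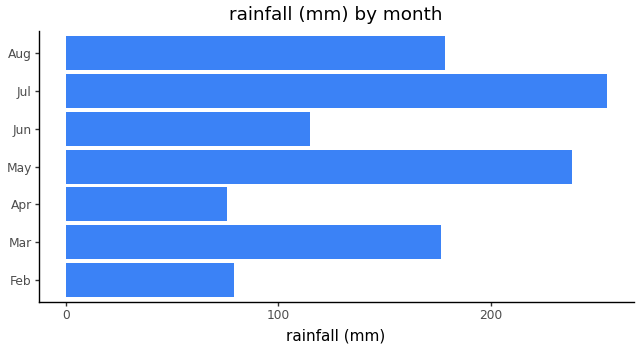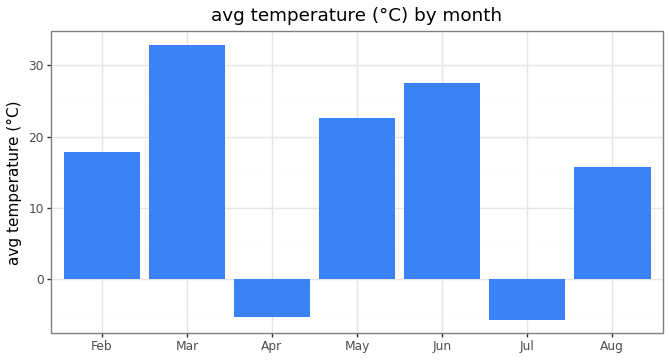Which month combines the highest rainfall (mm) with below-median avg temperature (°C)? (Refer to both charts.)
Chart 2 median avg temperature (°C) ≈ 20; below-median months: Apr, Jul, Aug. Among those, Jul has the highest rainfall (mm) (≈ 250).

Jul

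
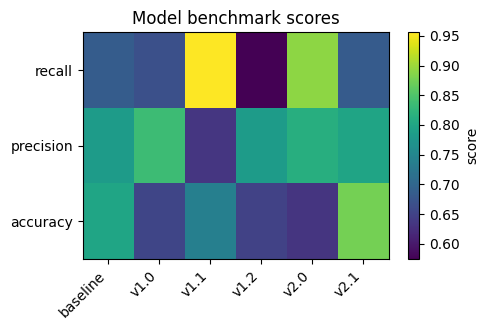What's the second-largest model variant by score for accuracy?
Top 3 for accuracy: v2.1 ≈ 0.90, baseline ≈ 0.80, v1.1 ≈ 0.75.

baseline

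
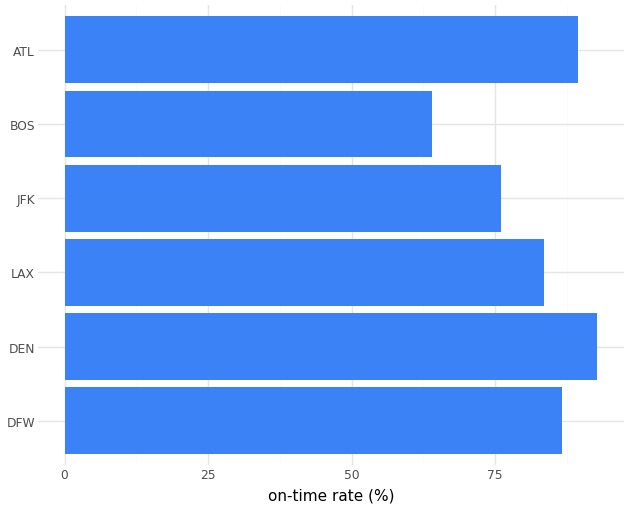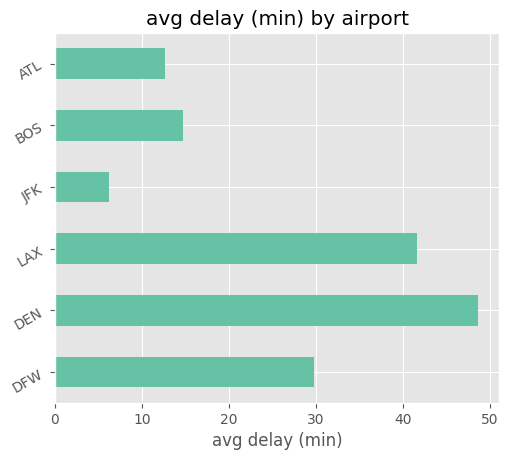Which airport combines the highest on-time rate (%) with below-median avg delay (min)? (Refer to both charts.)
ATL

Chart 2 median avg delay (min) ≈ 20; below-median airports: JFK, BOS, ATL. Among those, ATL has the highest on-time rate (%) (≈ 90).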